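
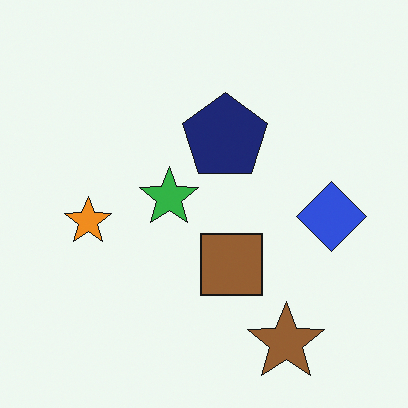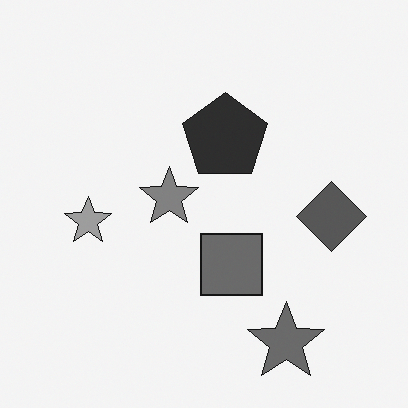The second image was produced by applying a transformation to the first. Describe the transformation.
The transformation is: converted to grayscale.

All color is removed — every shape is now a shade of grey.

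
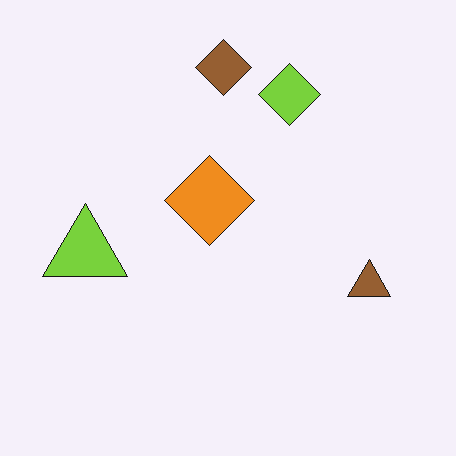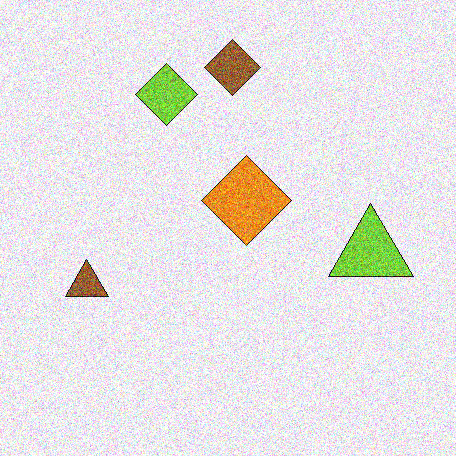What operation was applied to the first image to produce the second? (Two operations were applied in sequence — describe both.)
The transformation is: flipped horizontally (left ↔ right), then degraded with heavy additive noise.

The lime triangle is in the left of the first image and the right of the second — shapes on opposite sides of the vertical midline have swapped in a mirror flip. Random speckle covers the whole image, including the flat background.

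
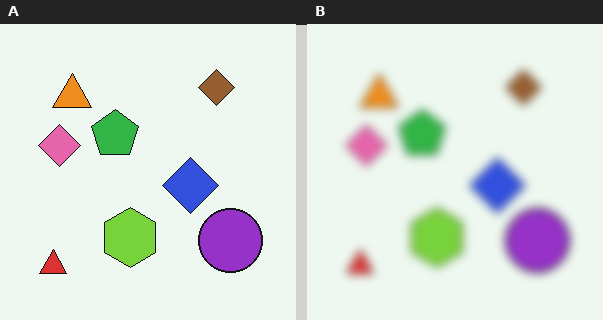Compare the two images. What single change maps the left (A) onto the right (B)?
Moderately blurred.

Shape edges and outlines are uniformly softened across the whole image.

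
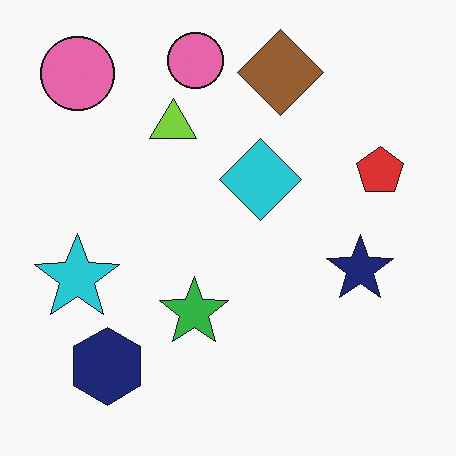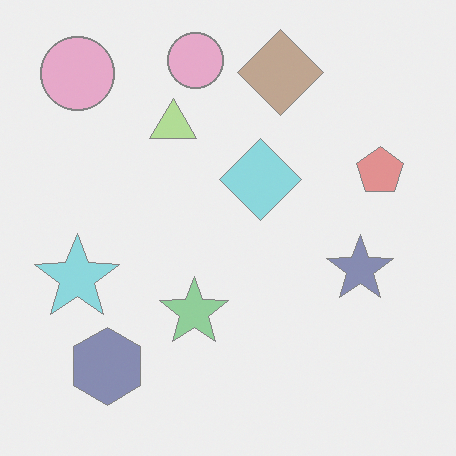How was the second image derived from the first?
This is the original image washed out (contrast reduced).

Tones are pushed toward mid-grey across the whole image — a global contrast change.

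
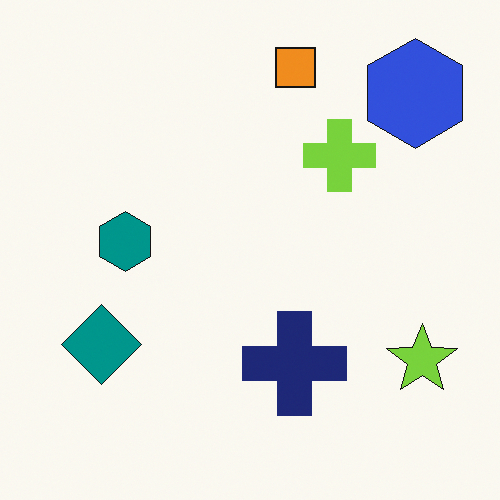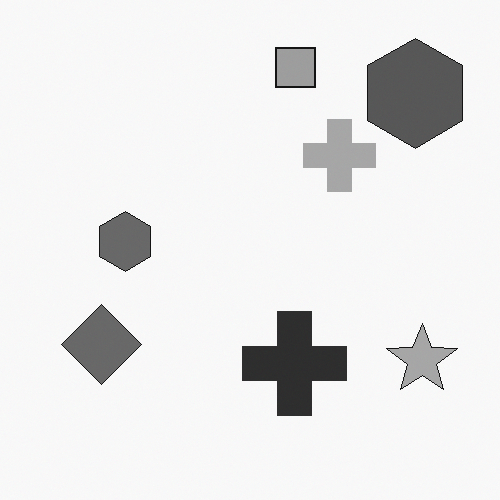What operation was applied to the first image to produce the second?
The transformation is: converted to grayscale.

All color is removed — every shape is now a shade of grey.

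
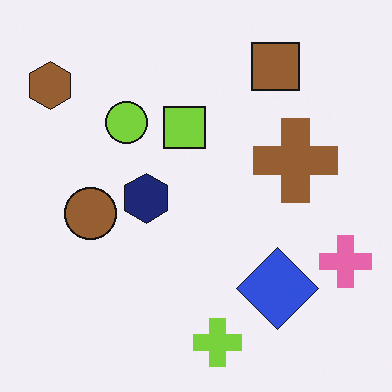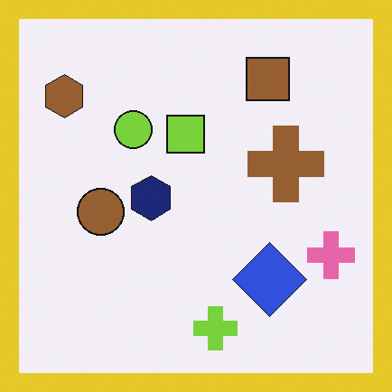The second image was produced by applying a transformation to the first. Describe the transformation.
It was framed with a yellow border.

A solid yellow frame runs around the edge of the second image, with the content slightly shrunk inside it.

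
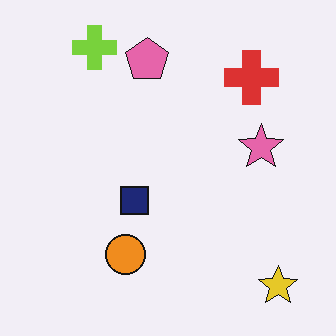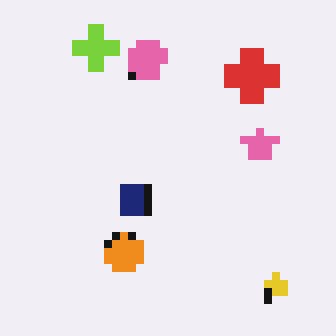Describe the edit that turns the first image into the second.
The transformation is: pixelated into visible square blocks.

Shapes are reduced to large square blocks; fine edges and outlines are lost — a downscale-then-upscale (mosaic) effect.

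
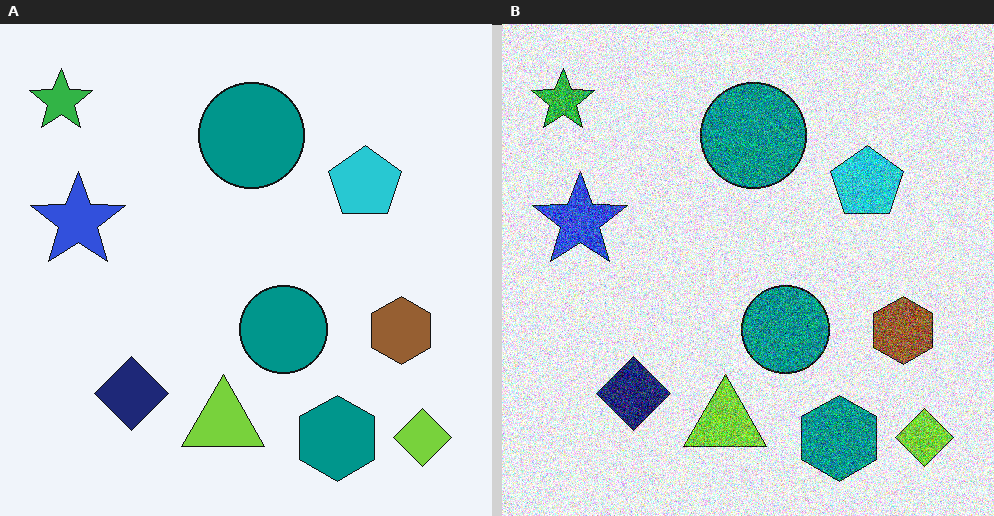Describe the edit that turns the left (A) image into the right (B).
It was degraded with a thick layer of grain.

Random speckle covers the whole image, including the flat background.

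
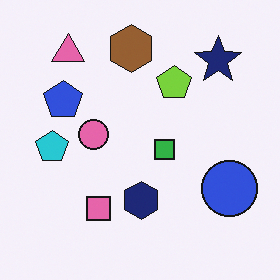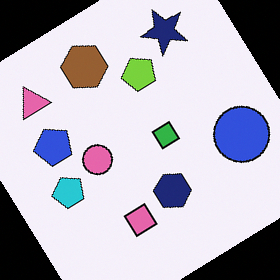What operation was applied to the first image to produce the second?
The image was rotated counter-clockwise by a large amount — several tens of degrees.

Every shape is tilted by the same angle and the image corners show triangular fill wedges — a whole-image rotation by a non-right angle.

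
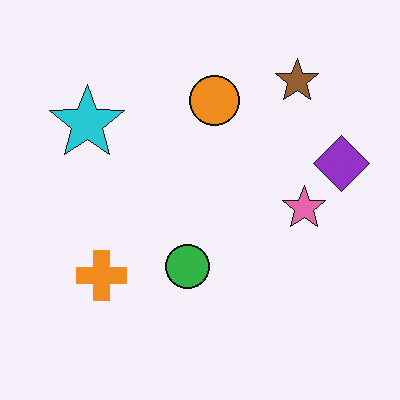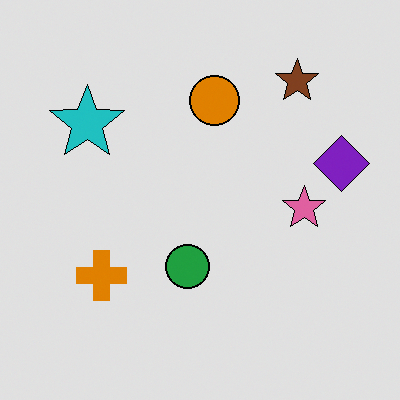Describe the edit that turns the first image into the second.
It was posterized to a reduced palette.

Each flat color has snapped to a coarser quantized level — most visibly, the near-white background has dropped to a flat grey.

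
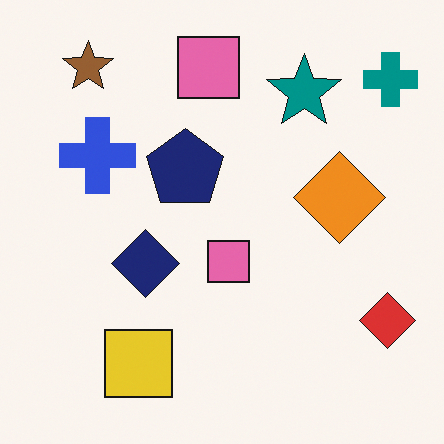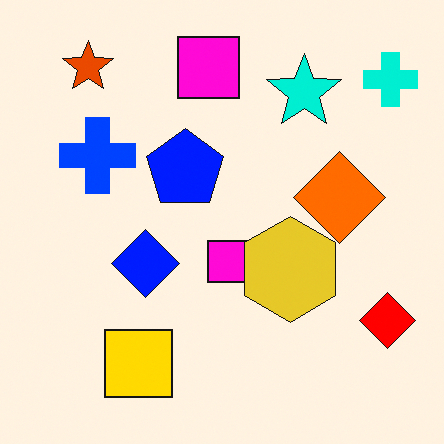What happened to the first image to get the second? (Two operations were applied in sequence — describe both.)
Heavily oversaturated, then overlaid with an additional yellow hexagon.

All colors are more vivid — a global saturation change. A yellow hexagon appears in the second image that is absent from the first.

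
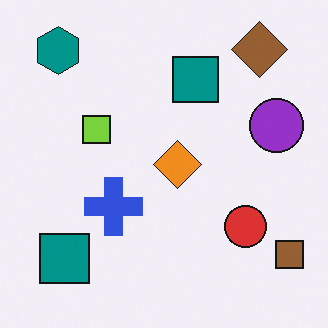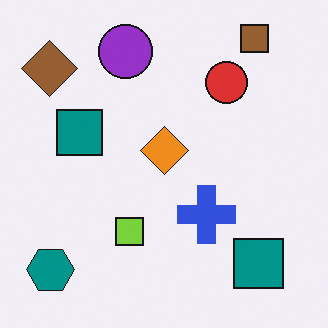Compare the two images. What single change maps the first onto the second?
The image was rotated 90° counter-clockwise.

The teal hexagon sits in the top-left of the first image and the bottom-left of the second — consistent with a whole-image 90° counter-clockwise rotation.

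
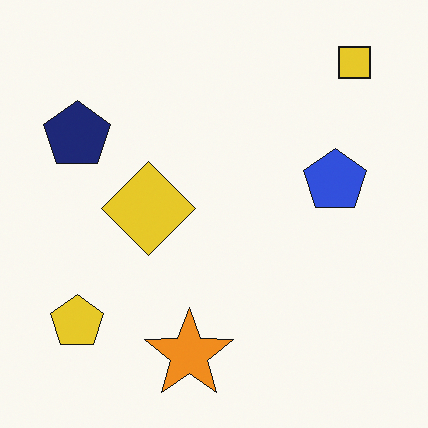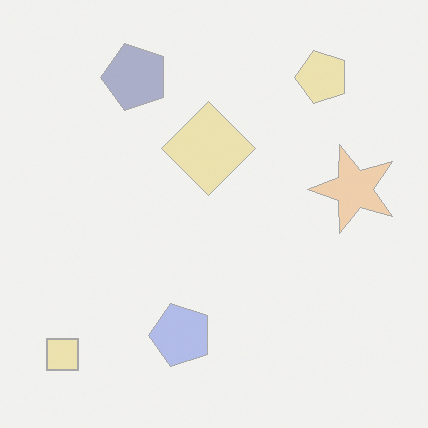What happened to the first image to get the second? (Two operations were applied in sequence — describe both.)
It was washed out (contrast reduced), then transposed (reflected across the top-left ↔ bottom-right diagonal).

Tones are pushed toward mid-grey across the whole image — a global contrast change. Shapes have swapped their row and column positions — what was in the top-right is now in the bottom-left — a diagonal reflection.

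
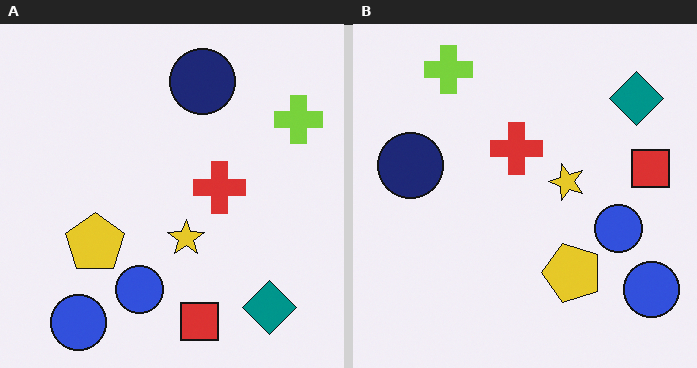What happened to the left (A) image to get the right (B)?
The right (B) image is the left (A) rotated 90° counter-clockwise.

The lime cross sits in the top-right of the left (A) image and the top-left of the right (B) — consistent with a whole-image 90° counter-clockwise rotation.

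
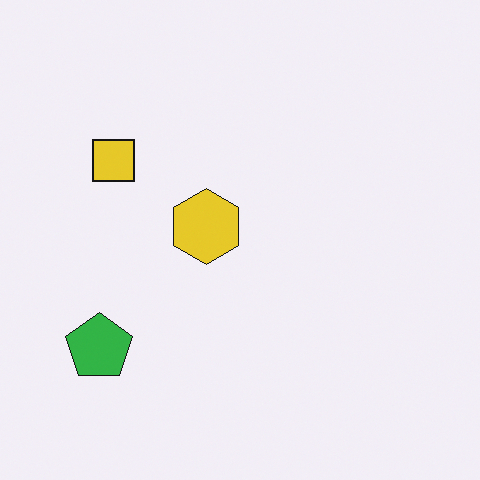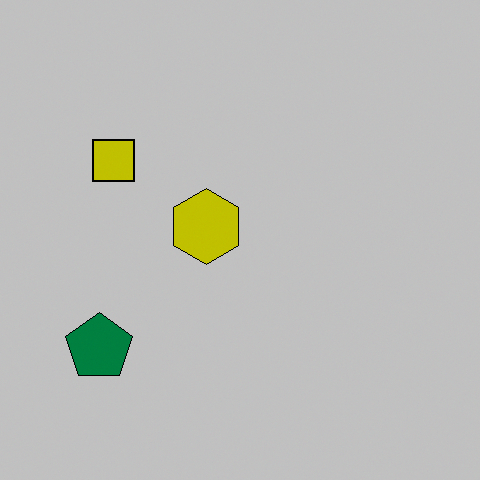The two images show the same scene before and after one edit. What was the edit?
This is the original image aggressively posterized.

Each flat color has snapped to a coarser quantized level — most visibly, the near-white background has dropped to a flat grey.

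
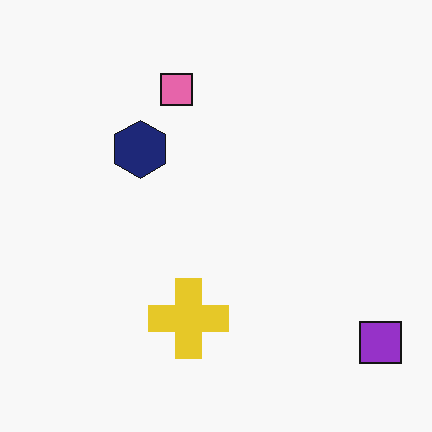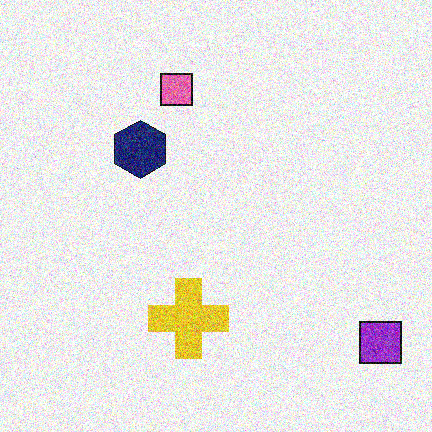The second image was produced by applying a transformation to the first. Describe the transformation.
The transformation is: degraded with heavy additive noise.

Random speckle covers the whole image, including the flat background.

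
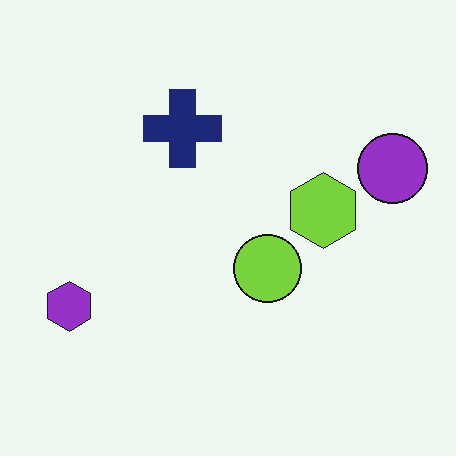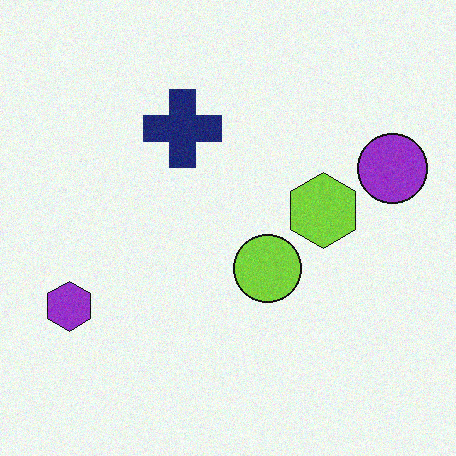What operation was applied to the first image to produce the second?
The image was degraded with a light layer of grain.

Random speckle covers the whole image, including the flat background.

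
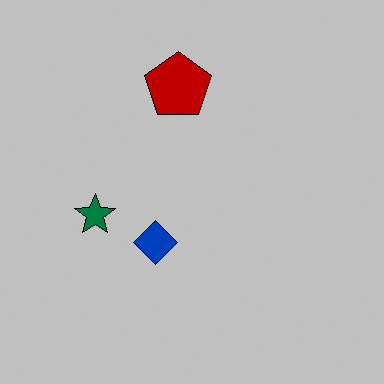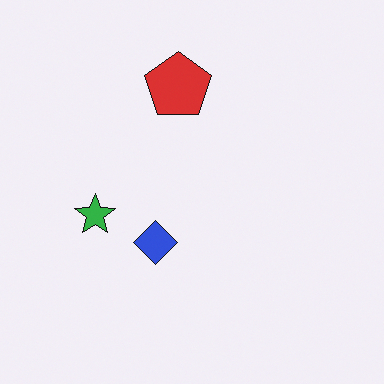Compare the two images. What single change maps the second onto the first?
Aggressively posterized.

Each flat color has snapped to a coarser quantized level — most visibly, the near-white background has dropped to a flat grey.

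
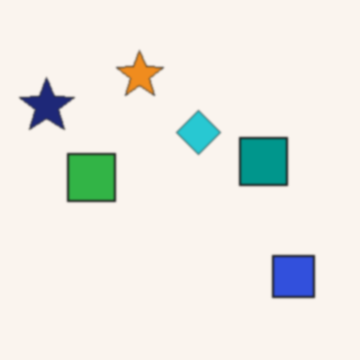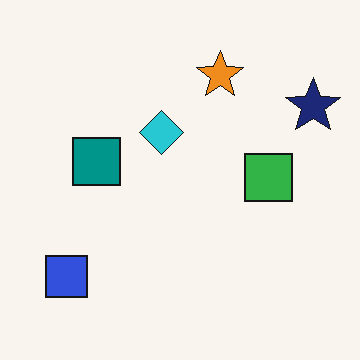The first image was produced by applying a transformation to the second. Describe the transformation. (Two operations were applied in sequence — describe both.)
Flipped horizontally (left ↔ right), then lightly blurred.

The navy star is in the top-right of the second image and the top-left of the first — shapes on opposite sides of the vertical midline have swapped in a mirror flip. Shape edges and outlines are uniformly softened across the whole image.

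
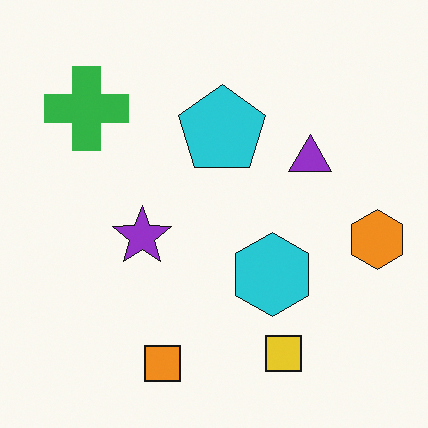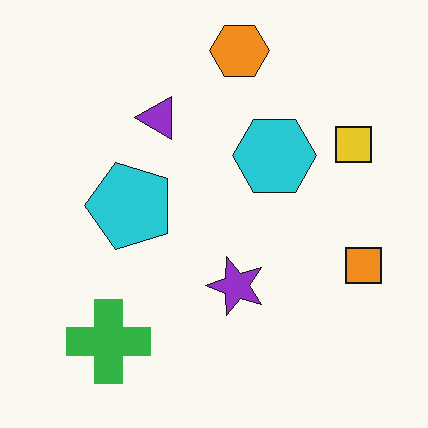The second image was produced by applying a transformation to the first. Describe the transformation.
It was rotated 90° counter-clockwise.

The green cross sits in the top-left of the first image and the bottom-left of the second — consistent with a whole-image 90° counter-clockwise rotation.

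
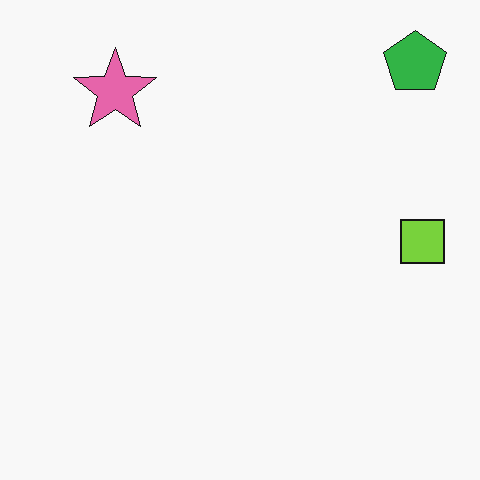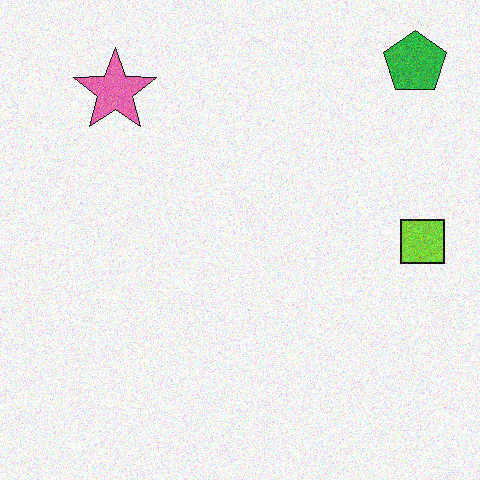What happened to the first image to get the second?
The second image is the first degraded with moderate additive noise.

Random speckle covers the whole image, including the flat background.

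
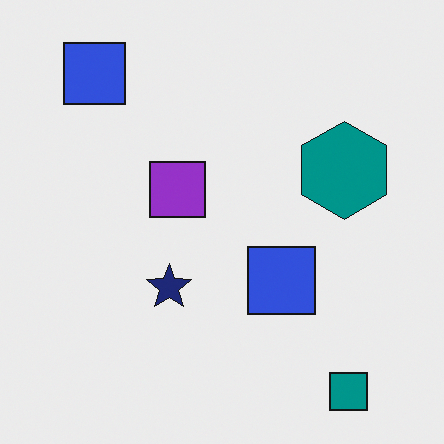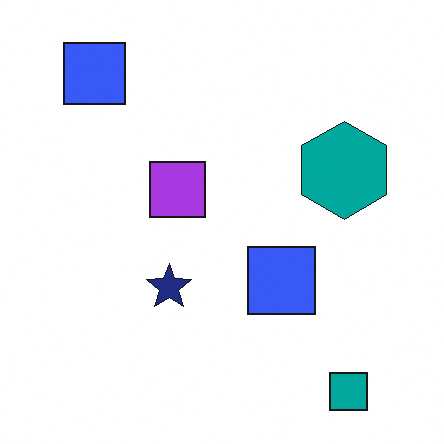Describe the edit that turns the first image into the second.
The image was brightened a little.

Every pixel — background and shapes alike — is uniformly brightened.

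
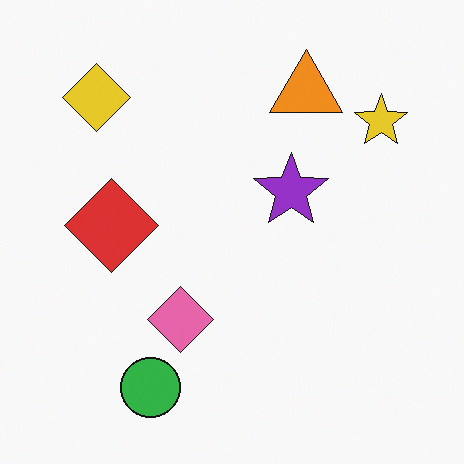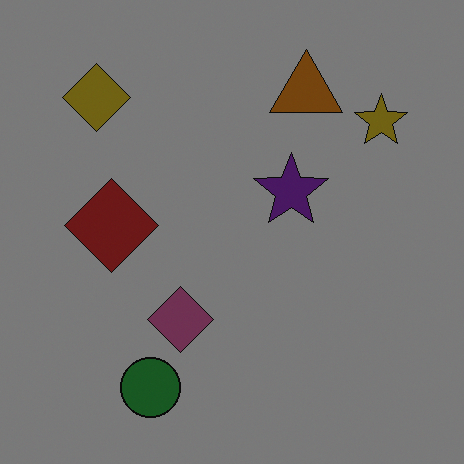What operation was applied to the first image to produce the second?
The transformation is: substantially darkened.

Every pixel — background and shapes alike — is uniformly darkened.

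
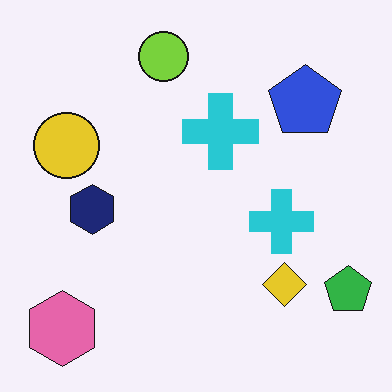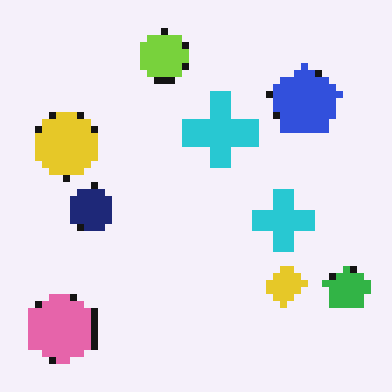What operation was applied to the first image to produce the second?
The image was pixelated into visible square blocks.

Shapes are reduced to large square blocks; fine edges and outlines are lost — a downscale-then-upscale (mosaic) effect.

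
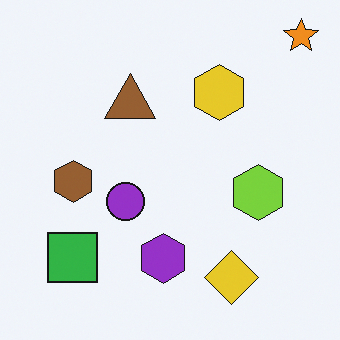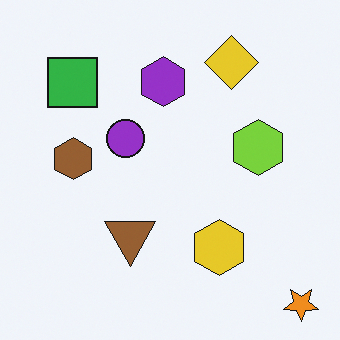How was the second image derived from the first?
The transformation is: flipped vertically (top ↔ bottom).

The orange star is in the top-right of the first image and the bottom-right of the second — shapes on opposite sides of the horizontal midline have swapped in a mirror flip.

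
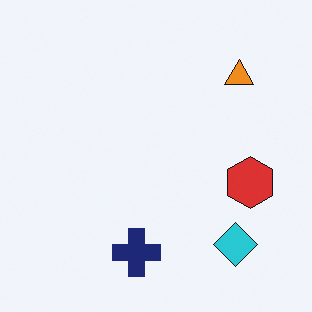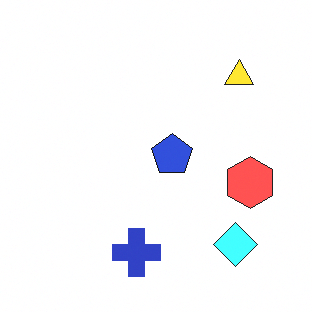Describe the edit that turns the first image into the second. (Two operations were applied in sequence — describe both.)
This is the original image substantially brightened, then overlaid with an additional blue pentagon.

Every pixel — background and shapes alike — is uniformly brightened. A blue pentagon appears in the second image that is absent from the first.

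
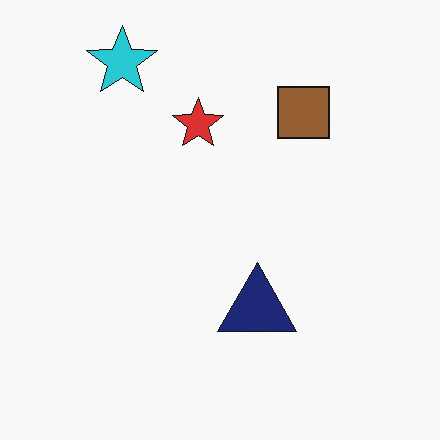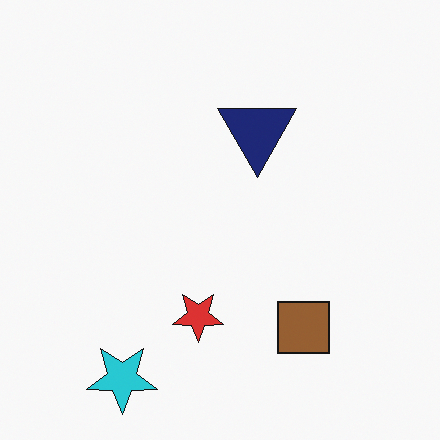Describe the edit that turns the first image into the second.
The image was flipped vertically (top ↔ bottom).

The cyan star is in the top-left of the first image and the bottom-left of the second — shapes on opposite sides of the horizontal midline have swapped in a mirror flip.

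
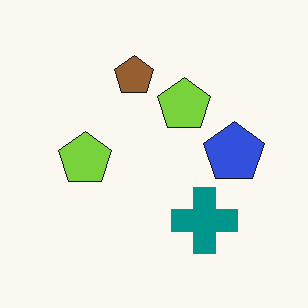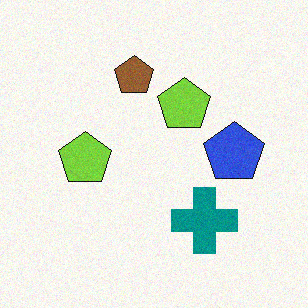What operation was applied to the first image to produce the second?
It was degraded with a light layer of grain.

Random speckle covers the whole image, including the flat background.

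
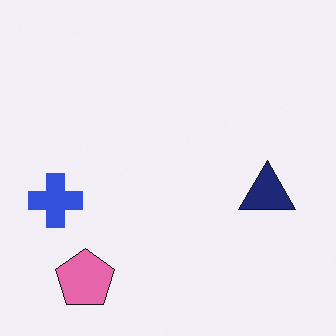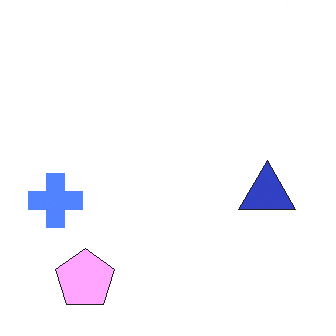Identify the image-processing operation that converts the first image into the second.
The transformation is: substantially brightened.

Every pixel — background and shapes alike — is uniformly brightened.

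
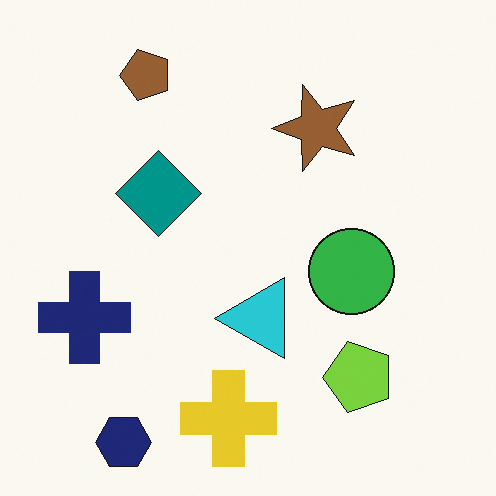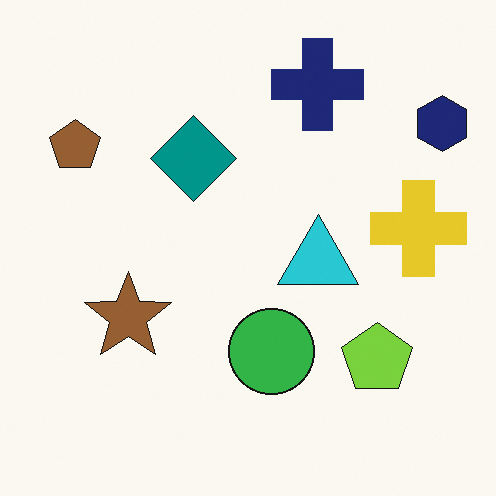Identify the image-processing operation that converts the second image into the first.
This is the original image transposed (reflected across the top-left ↔ bottom-right diagonal).

Shapes have swapped their row and column positions — what was in the top-right is now in the bottom-left — a diagonal reflection.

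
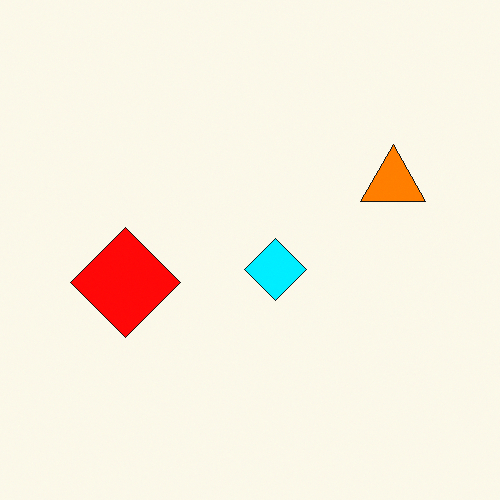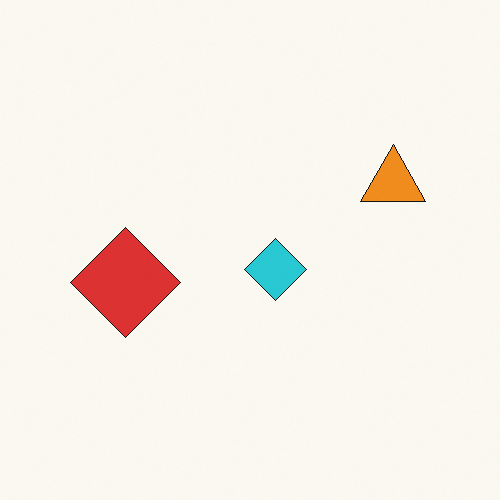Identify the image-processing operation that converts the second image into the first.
The transformation is: heavily oversaturated.

All colors are more vivid — a global saturation change.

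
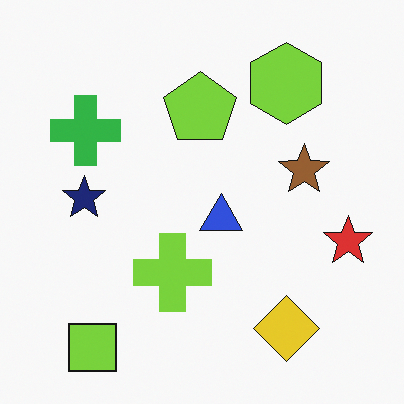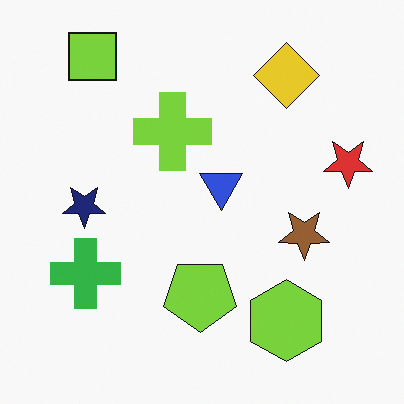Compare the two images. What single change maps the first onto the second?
This is the original image flipped vertically (top ↔ bottom).

The lime square is in the bottom-left of the first image and the top-left of the second — shapes on opposite sides of the horizontal midline have swapped in a mirror flip.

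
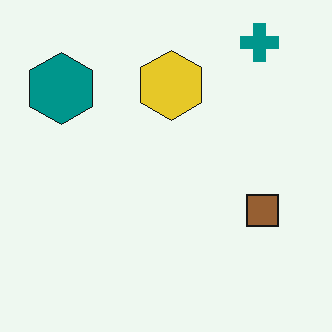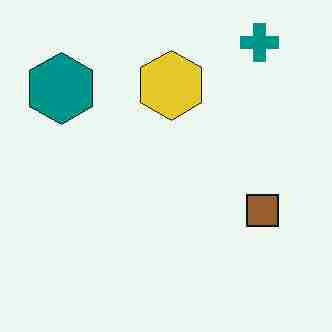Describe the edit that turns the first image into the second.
It was heavily JPEG-compressed with obvious blocking artifacts.

Blocky 8×8 compression artifacts appear around shape edges and the flat background shows ringing — characteristic JPEG degradation.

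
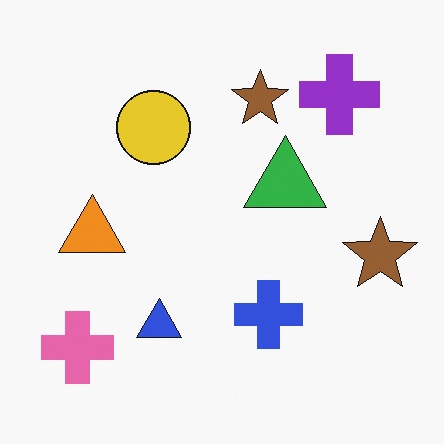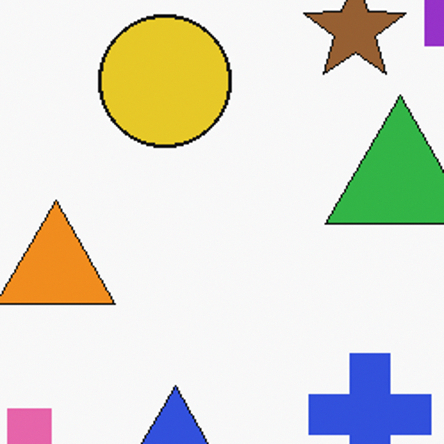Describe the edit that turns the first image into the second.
This is the original image cropped to a noticeably smaller region and rescaled.

The visible shapes are larger and the field of view is narrower; shapes near the original edges may be partly or wholly outside the frame — a crop-and-rescale.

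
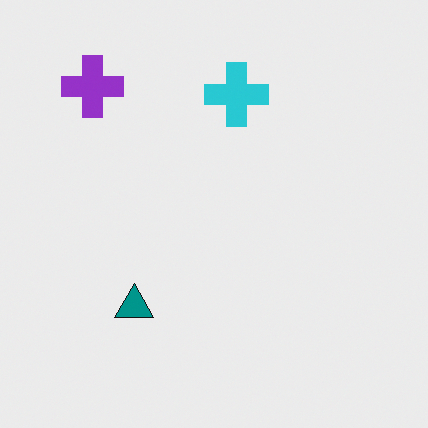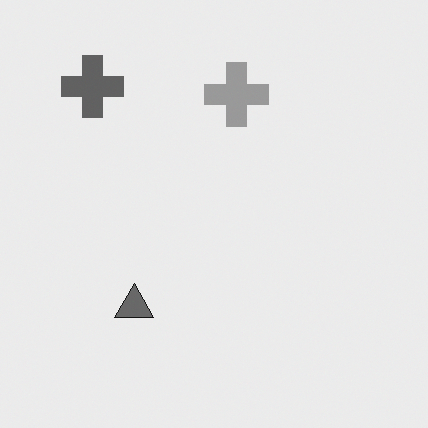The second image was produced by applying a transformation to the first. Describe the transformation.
The image was converted to grayscale.

All color is removed — every shape is now a shade of grey.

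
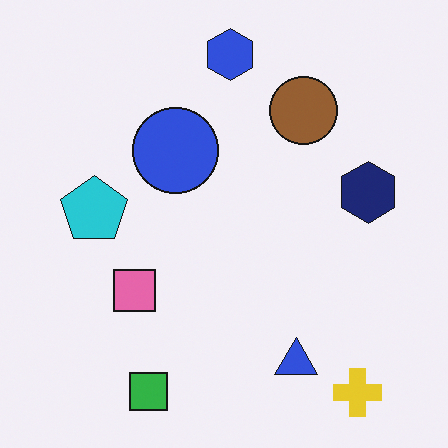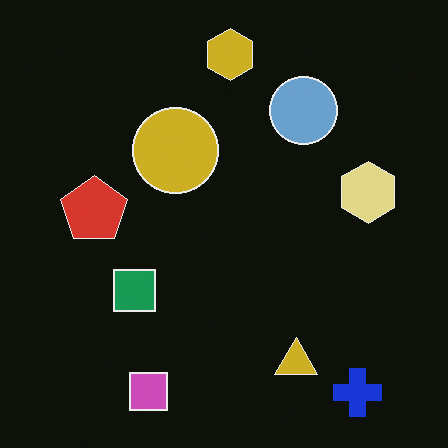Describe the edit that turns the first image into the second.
The transformation is: color-inverted (negative).

The light background has become dark and every shape's color is its complement — a photographic negative.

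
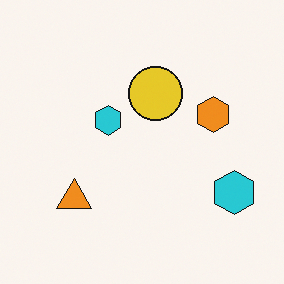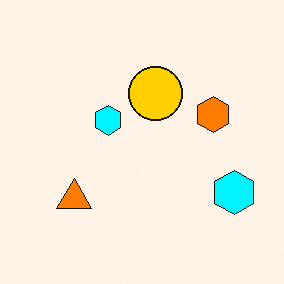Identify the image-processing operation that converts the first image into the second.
Made much more vivid (saturation change).

All colors are more vivid — a global saturation change.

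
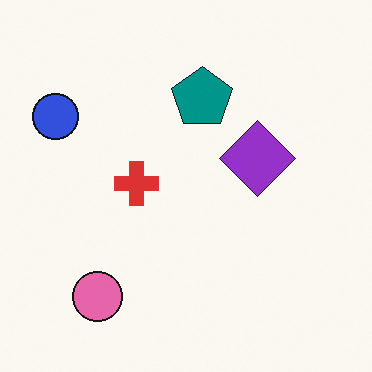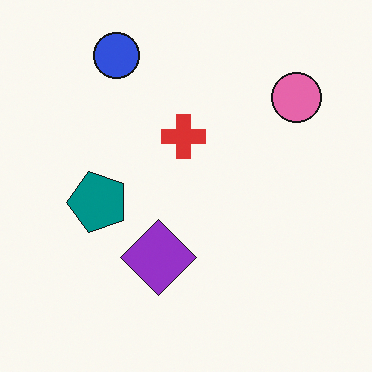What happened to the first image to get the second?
It was transposed (reflected across the top-left ↔ bottom-right diagonal).

Shapes have swapped their row and column positions — what was in the top-right is now in the bottom-left — a diagonal reflection.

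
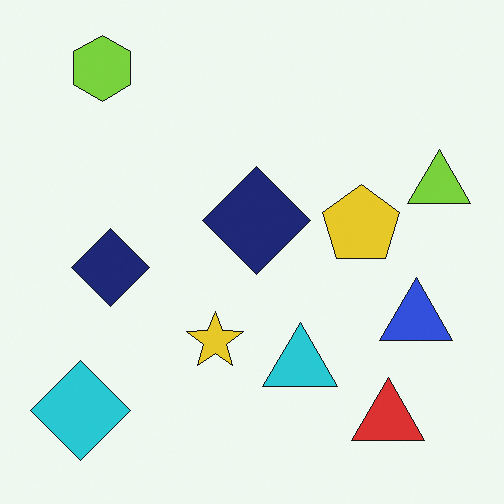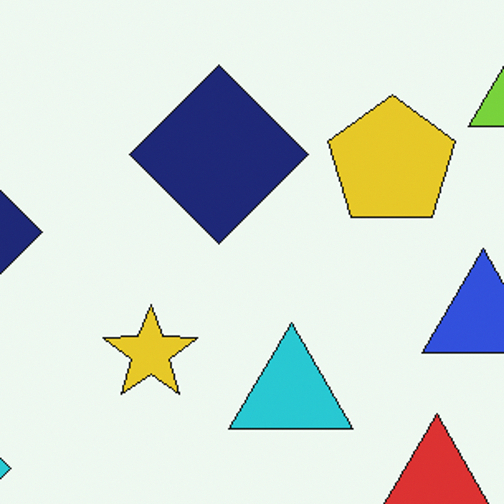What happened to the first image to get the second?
The transformation is: cropped tightly and scaled back up.

The visible shapes are larger and the field of view is narrower; shapes near the original edges may be partly or wholly outside the frame — a crop-and-rescale.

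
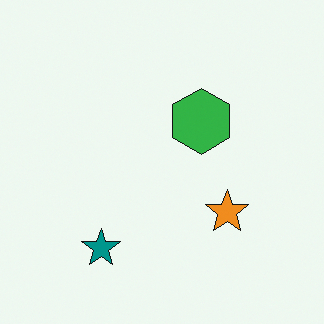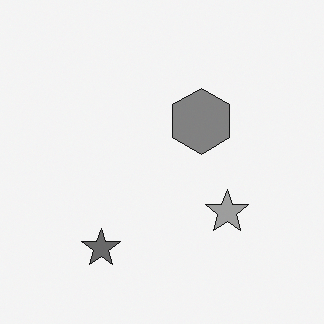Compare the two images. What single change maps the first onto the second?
This is the original image converted to grayscale.

All color is removed — every shape is now a shade of grey.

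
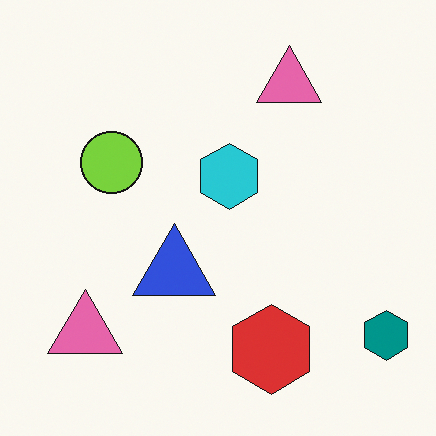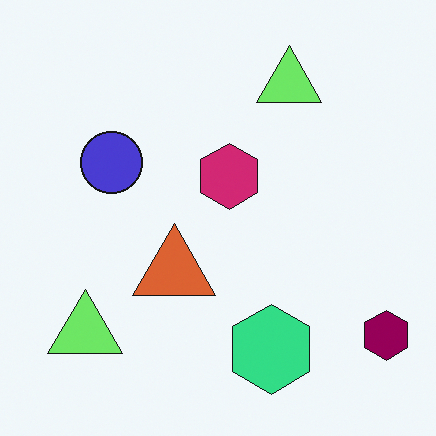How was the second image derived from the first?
The second image is the first hue-shifted by a moderate amount.

Every shape's color has rotated by the same amount around the hue wheel — a uniform hue shift.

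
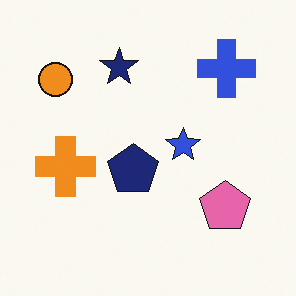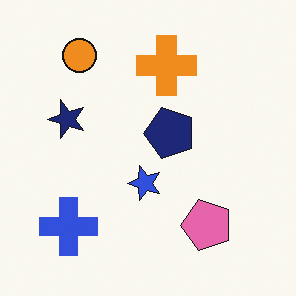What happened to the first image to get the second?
This is the original image transposed (reflected across the top-left ↔ bottom-right diagonal).

Shapes have swapped their row and column positions — what was in the top-right is now in the bottom-left — a diagonal reflection.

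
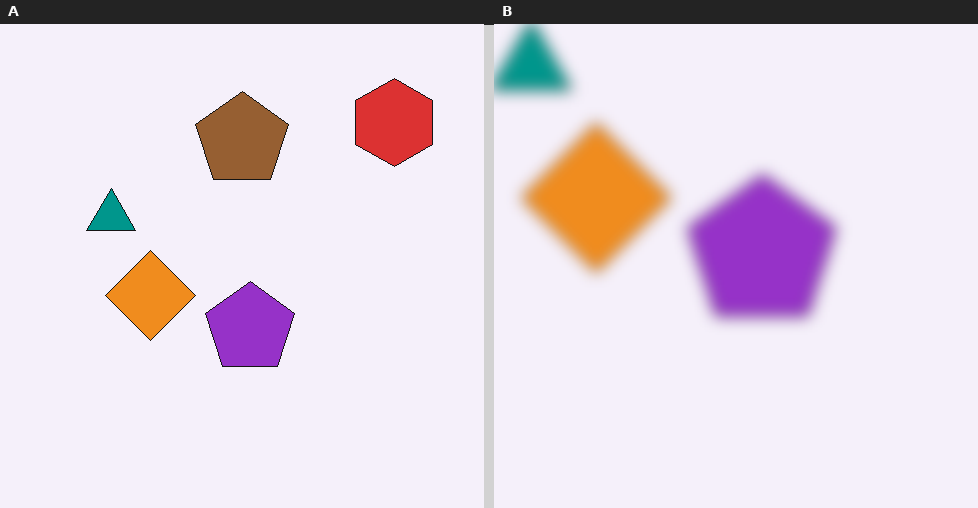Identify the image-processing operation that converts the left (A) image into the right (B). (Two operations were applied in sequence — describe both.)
The right (B) image is the left (A) moderately blurred, then cropped to a noticeably smaller region and rescaled.

Shape edges and outlines are uniformly softened across the whole image. The visible shapes are larger and the field of view is narrower; shapes near the original edges may be partly or wholly outside the frame — a crop-and-rescale.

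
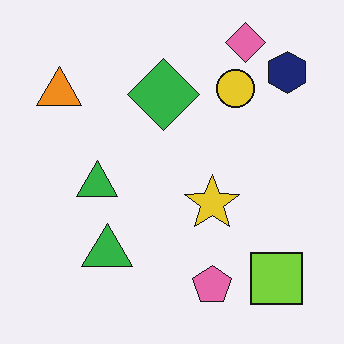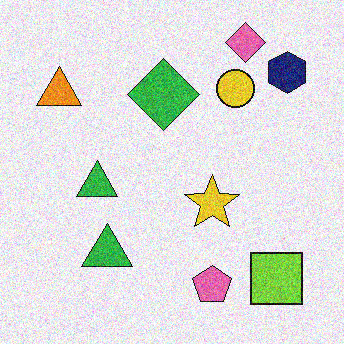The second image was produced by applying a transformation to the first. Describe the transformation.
The image was degraded with moderate additive noise.

Random speckle covers the whole image, including the flat background.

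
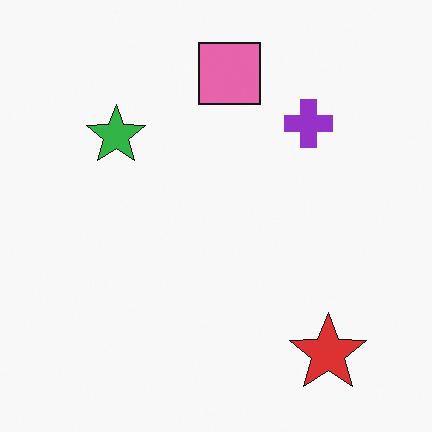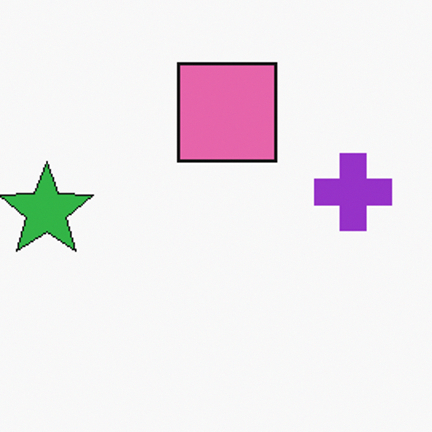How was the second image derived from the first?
Cropped to a modestly smaller region and rescaled.

The visible shapes are larger and the field of view is narrower; shapes near the original edges may be partly or wholly outside the frame — a crop-and-rescale.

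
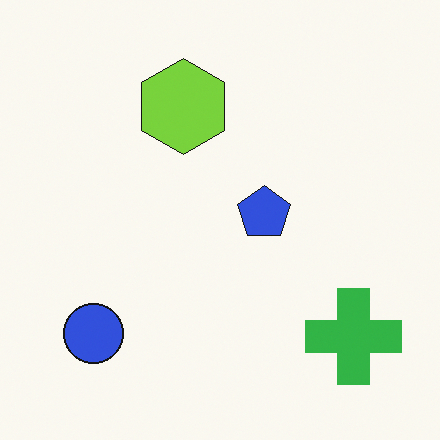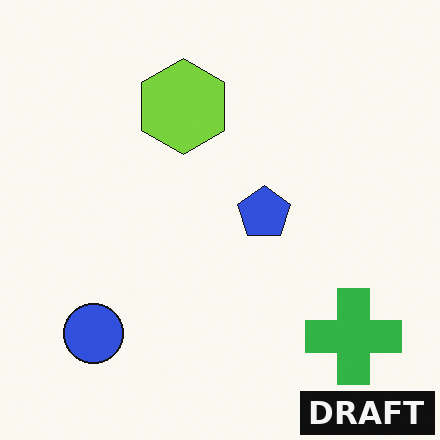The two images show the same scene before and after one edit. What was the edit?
The transformation is: watermarked with the text "DRAFT" in the lower-right corner.

A dark label reading "DRAFT" appears in the lower-right corner.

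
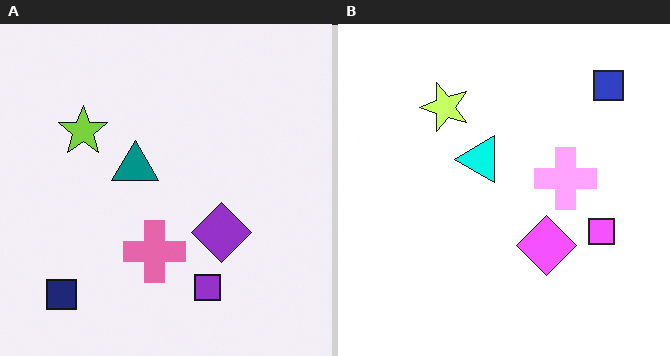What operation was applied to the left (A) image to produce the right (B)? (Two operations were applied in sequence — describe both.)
The transformation is: brightened a lot, then transposed (reflected across the top-left ↔ bottom-right diagonal).

Every pixel — background and shapes alike — is uniformly brightened. Shapes have swapped their row and column positions — what was in the top-right is now in the bottom-left — a diagonal reflection.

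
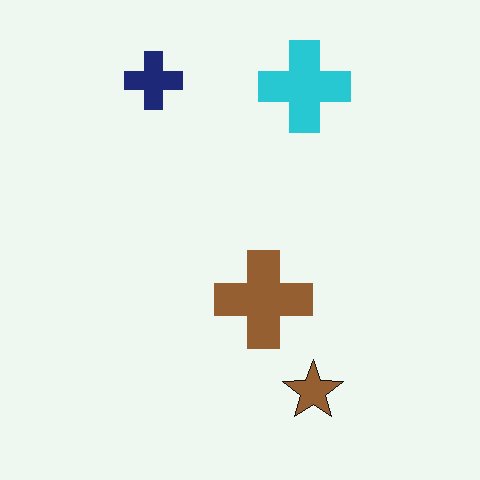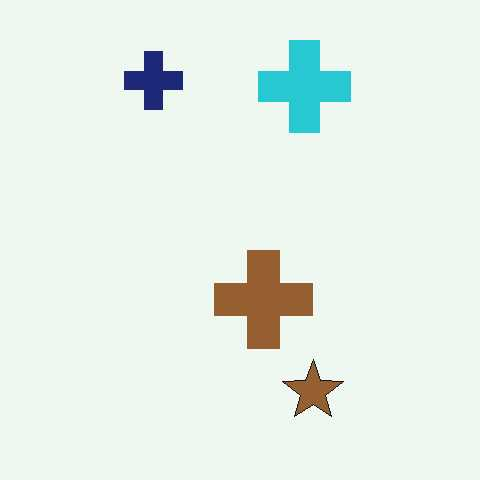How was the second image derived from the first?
This is the original image given moderate JPEG compression.

Blocky 8×8 compression artifacts appear around shape edges and the flat background shows ringing — characteristic JPEG degradation.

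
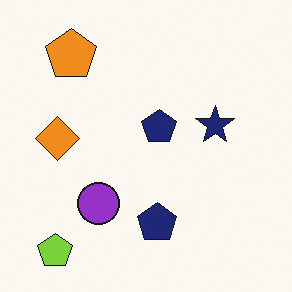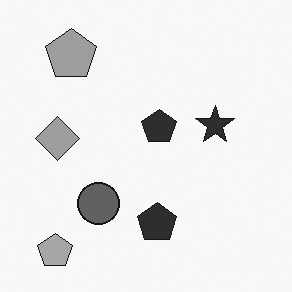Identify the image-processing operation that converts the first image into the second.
The transformation is: converted to grayscale.

All color is removed — every shape is now a shade of grey.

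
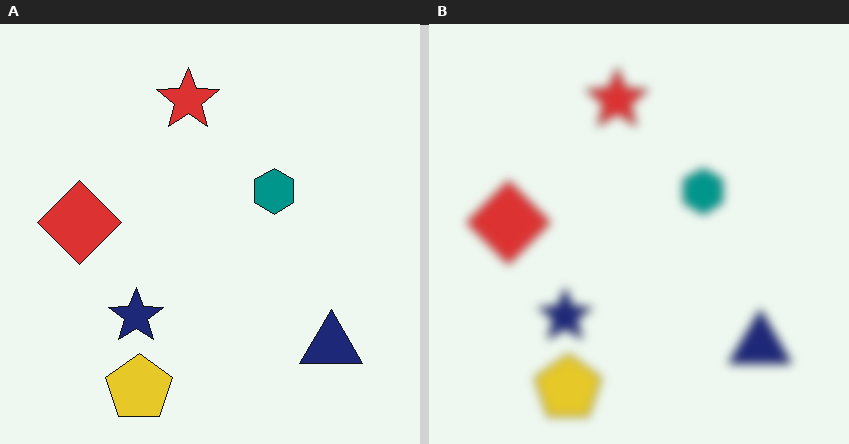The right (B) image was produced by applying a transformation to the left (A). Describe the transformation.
The right (B) image is the left (A) noticeably gaussian-blurred.

Shape edges and outlines are uniformly softened across the whole image.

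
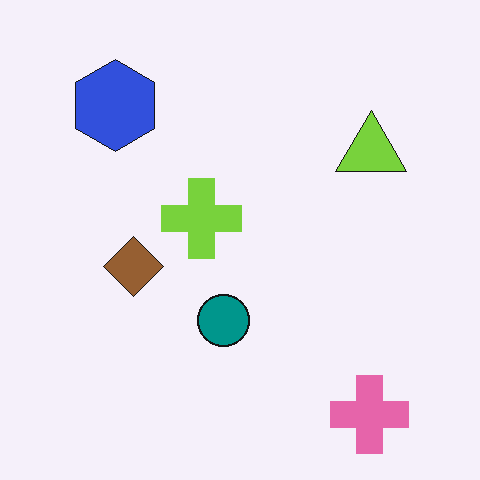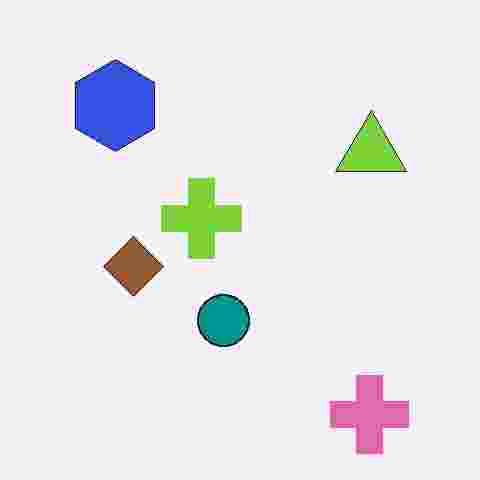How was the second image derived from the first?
The transformation is: heavily JPEG-compressed with obvious blocking artifacts.

Blocky 8×8 compression artifacts appear around shape edges and the flat background shows ringing — characteristic JPEG degradation.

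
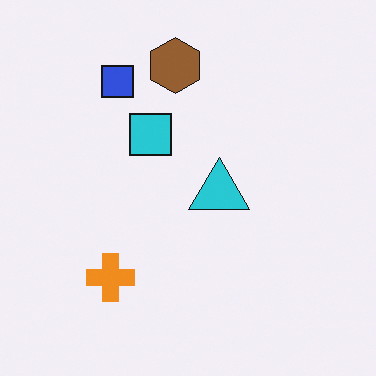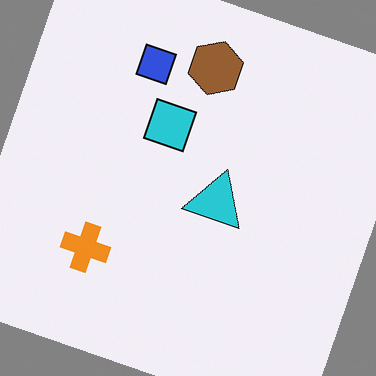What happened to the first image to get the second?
The second image is the first rotated clockwise by a clearly visible amount.

Every shape is tilted by the same angle and the image corners show triangular fill wedges — a whole-image rotation by a non-right angle.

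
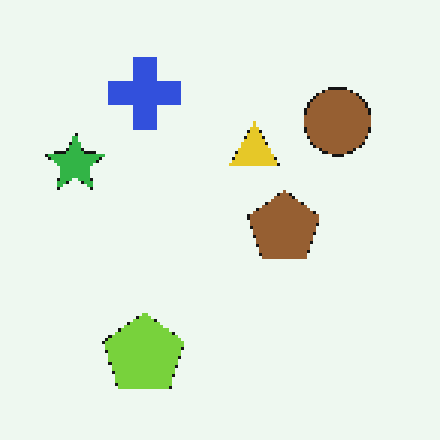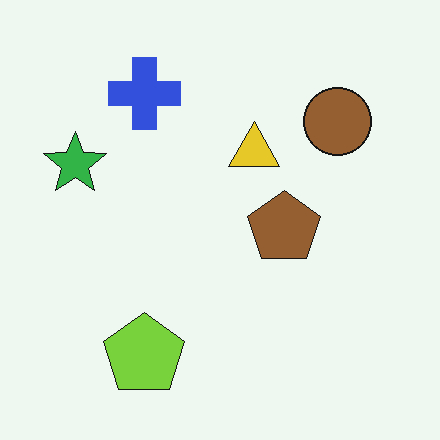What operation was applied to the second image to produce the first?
This is the original image lightly pixelated (a mild mosaic effect).

Shapes are reduced to large square blocks; fine edges and outlines are lost — a downscale-then-upscale (mosaic) effect.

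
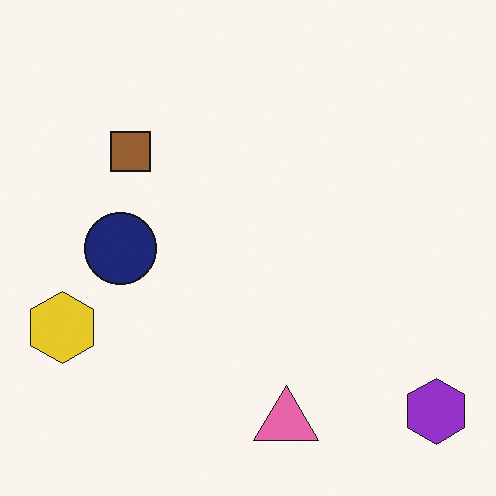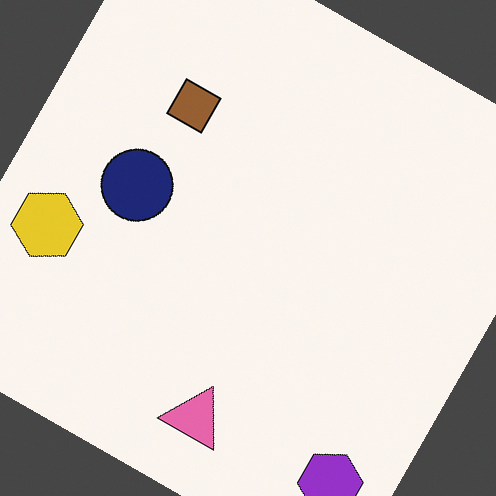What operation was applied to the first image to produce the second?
The image was rotated clockwise by a clearly visible amount.

Every shape is tilted by the same angle and the image corners show triangular fill wedges — a whole-image rotation by a non-right angle.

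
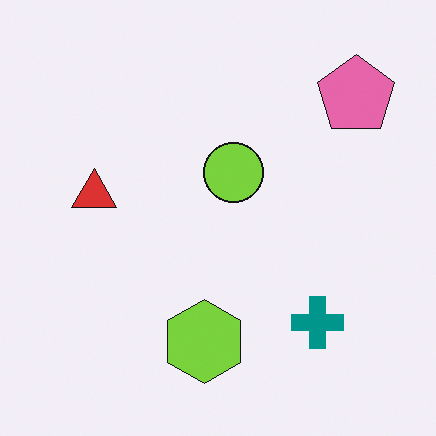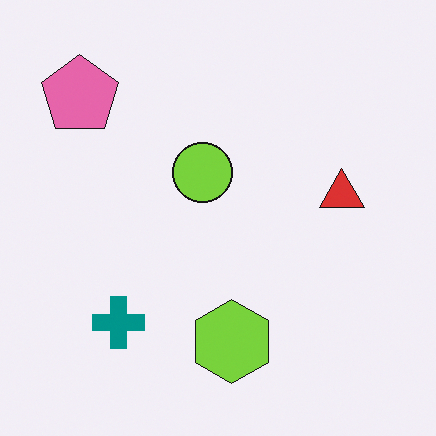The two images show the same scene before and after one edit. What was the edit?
The image was flipped horizontally (left ↔ right).

The pink pentagon is in the top-right of the first image and the top-left of the second — shapes on opposite sides of the vertical midline have swapped in a mirror flip.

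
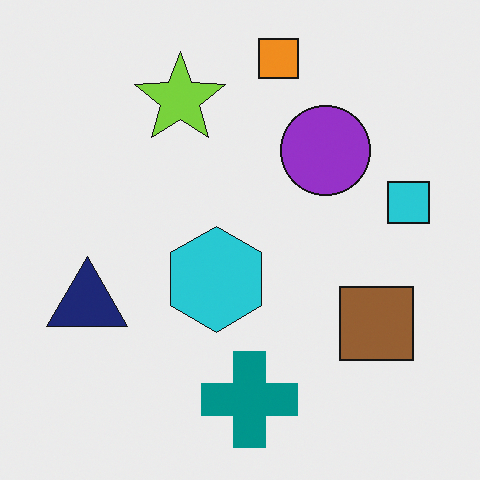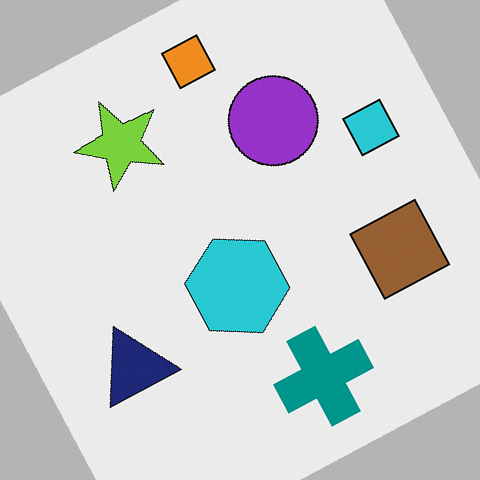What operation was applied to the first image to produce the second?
The image was rotated counter-clockwise by a clearly visible amount.

Every shape is tilted by the same angle and the image corners show triangular fill wedges — a whole-image rotation by a non-right angle.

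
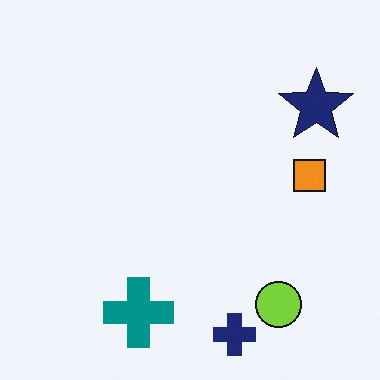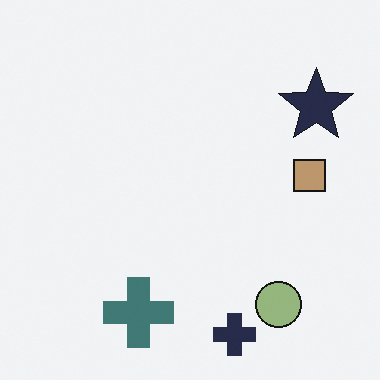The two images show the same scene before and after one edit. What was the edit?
It was made much more muted (saturation change).

All colors are more muted and greyish — a global saturation change.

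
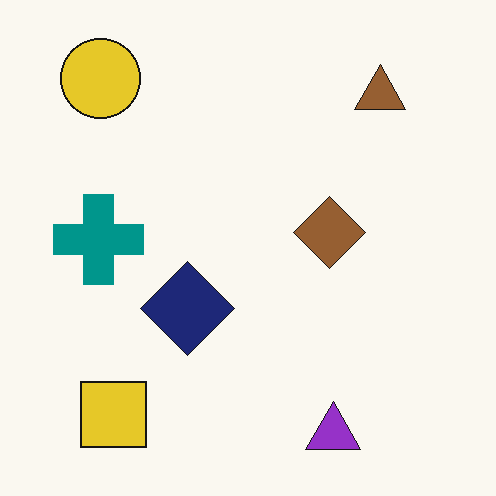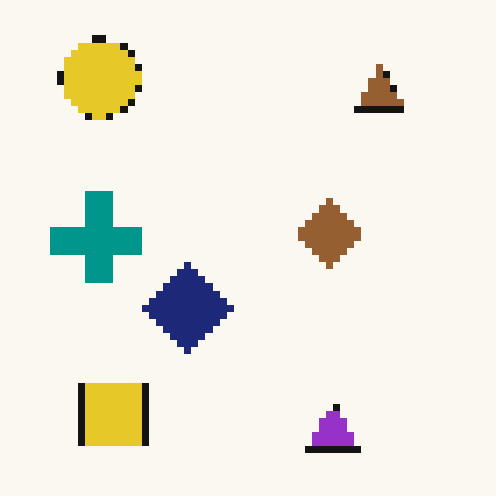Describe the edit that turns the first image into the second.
The second image is the first moderately pixelated.

Shapes are reduced to large square blocks; fine edges and outlines are lost — a downscale-then-upscale (mosaic) effect.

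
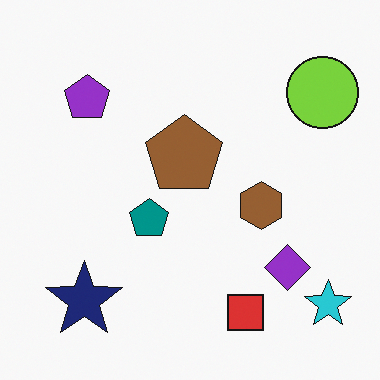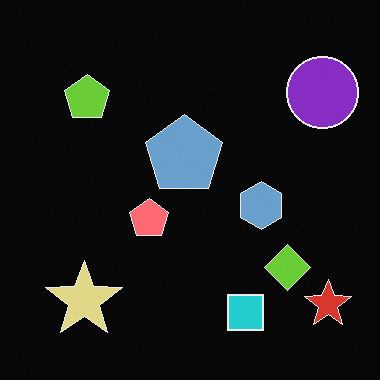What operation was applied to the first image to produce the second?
It was color-inverted (negative).

The light background has become dark and every shape's color is its complement — a photographic negative.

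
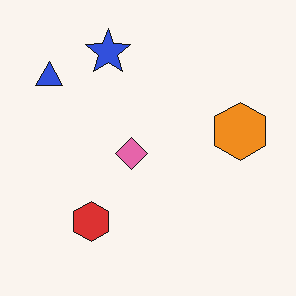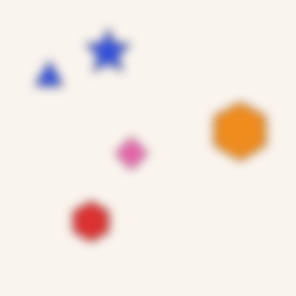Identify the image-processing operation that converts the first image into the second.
The transformation is: heavily blurred.

Shape edges and outlines are uniformly softened across the whole image.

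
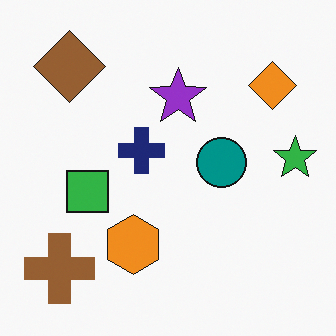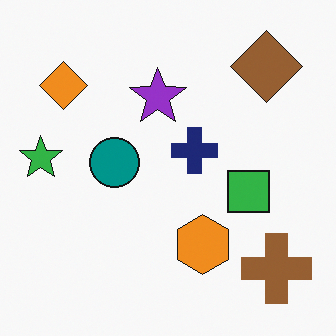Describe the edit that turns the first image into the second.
The transformation is: flipped horizontally (left ↔ right).

The green star is in the right of the first image and the left of the second — shapes on opposite sides of the vertical midline have swapped in a mirror flip.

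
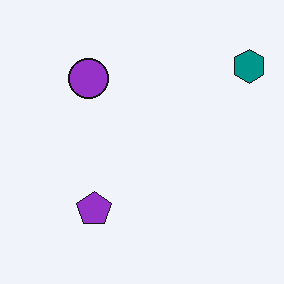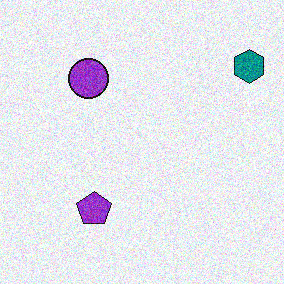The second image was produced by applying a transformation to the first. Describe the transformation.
The image was degraded with moderate additive noise.

Random speckle covers the whole image, including the flat background.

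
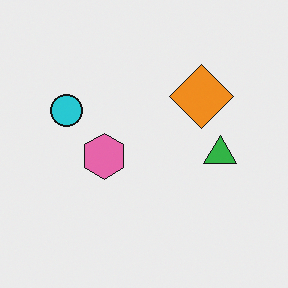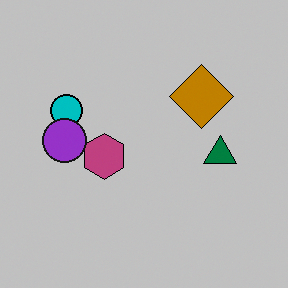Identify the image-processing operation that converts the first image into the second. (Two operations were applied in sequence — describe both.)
This is the original image heavily posterized to just a handful of flat colors, then overlaid with an additional purple circle.

Each flat color has snapped to a coarser quantized level — most visibly, the near-white background has dropped to a flat grey. A purple circle appears in the second image that is absent from the first.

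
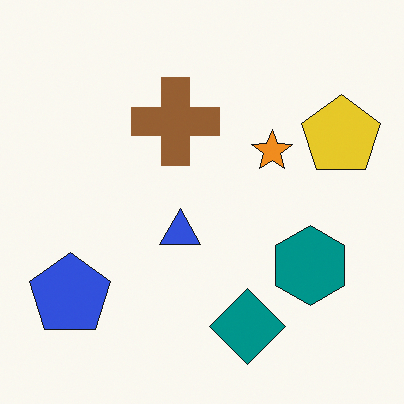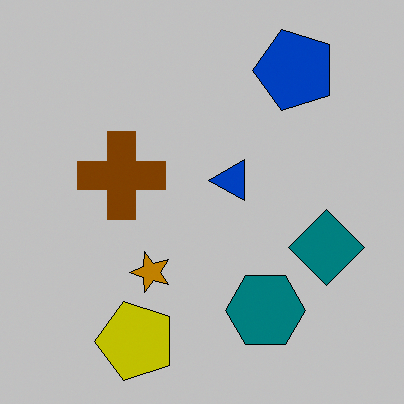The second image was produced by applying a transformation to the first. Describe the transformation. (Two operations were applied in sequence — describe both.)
This is the original image heavily posterized to just a handful of flat colors, then transposed (reflected across the top-left ↔ bottom-right diagonal).

Each flat color has snapped to a coarser quantized level — most visibly, the near-white background has dropped to a flat grey. Shapes have swapped their row and column positions — what was in the top-right is now in the bottom-left — a diagonal reflection.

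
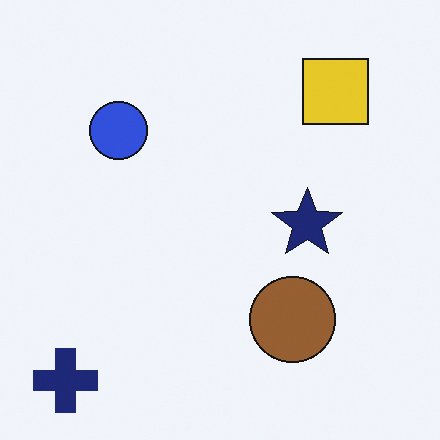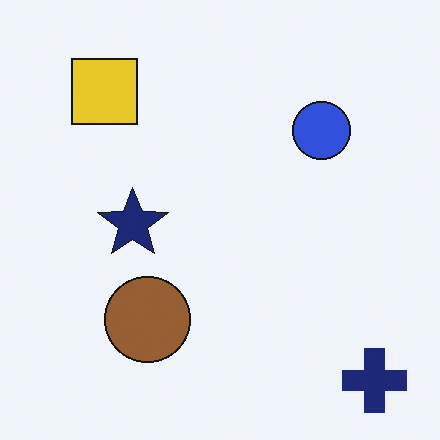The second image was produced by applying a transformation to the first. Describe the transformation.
The image was flipped horizontally (left ↔ right).

The navy cross is in the bottom-left of the first image and the bottom-right of the second — shapes on opposite sides of the vertical midline have swapped in a mirror flip.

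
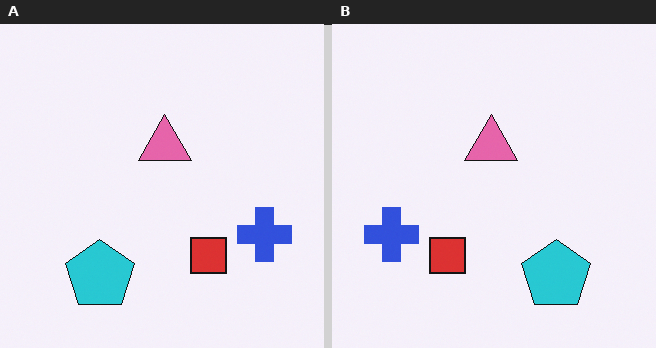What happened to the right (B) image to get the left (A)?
The left (A) image is the right (B) flipped horizontally (left ↔ right).

The blue cross is in the left of the right (B) image and the right of the left (A) — shapes on opposite sides of the vertical midline have swapped in a mirror flip.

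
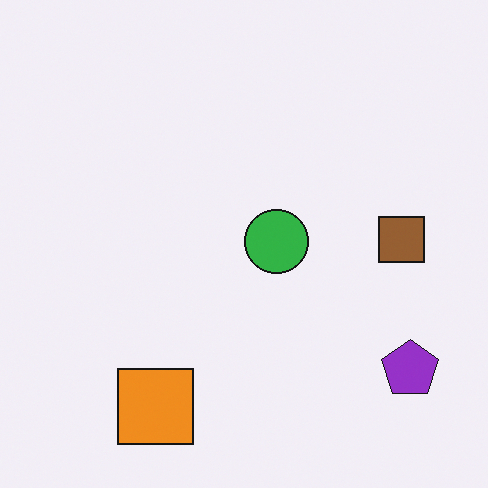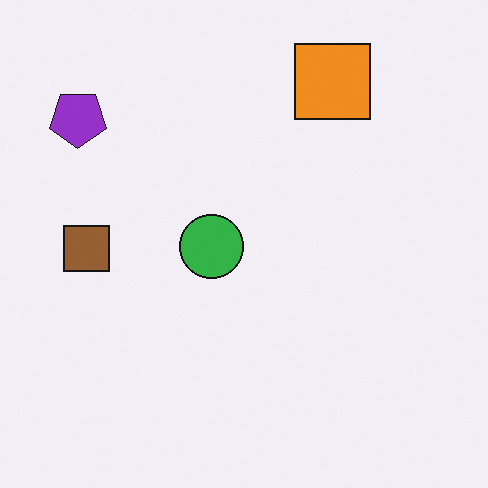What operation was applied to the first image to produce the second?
The transformation is: rotated 180°.

The purple pentagon sits in the bottom-right of the first image and the top-left of the second — consistent with a whole-image 180° rotation.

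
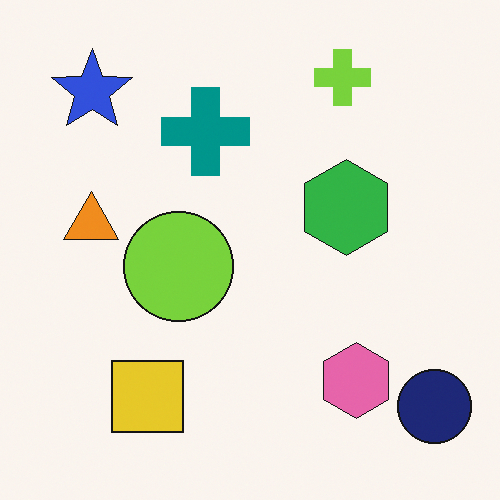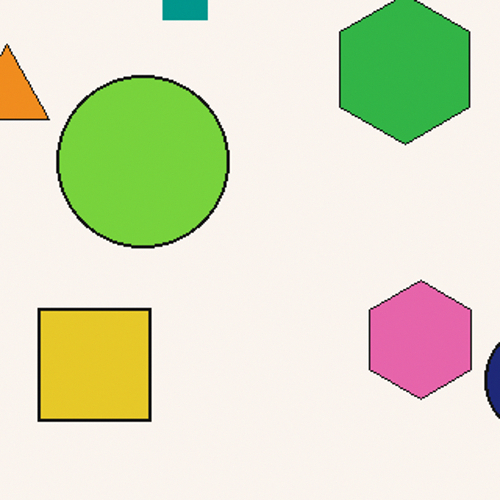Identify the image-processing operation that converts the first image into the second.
This is the original image cropped to a modestly smaller region and rescaled.

The visible shapes are larger and the field of view is narrower; shapes near the original edges may be partly or wholly outside the frame — a crop-and-rescale.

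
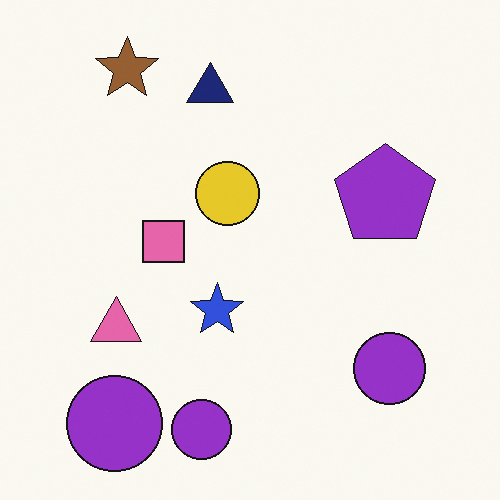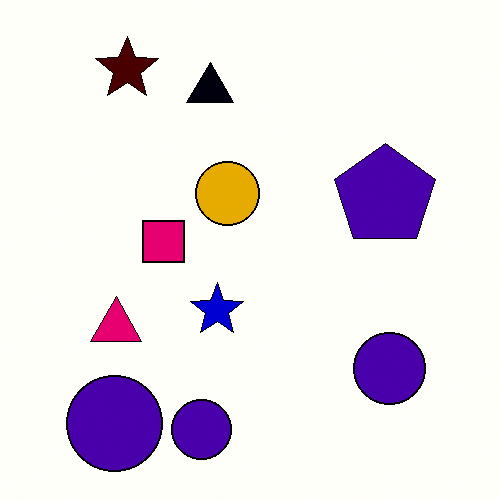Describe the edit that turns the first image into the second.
The image was given much higher contrast.

Tones are pushed away from mid-grey across the whole image — a global contrast change.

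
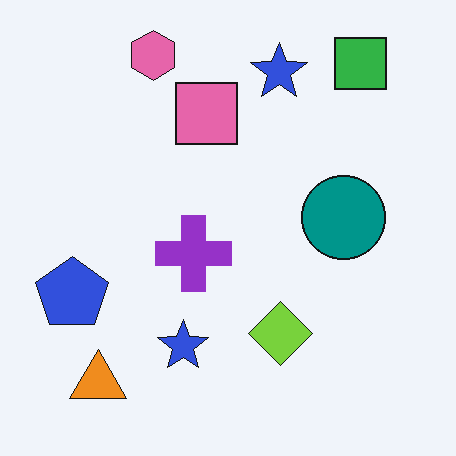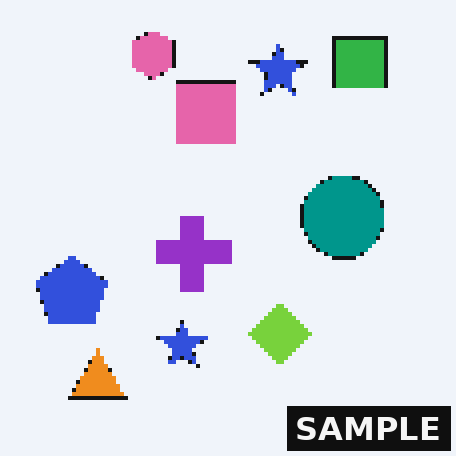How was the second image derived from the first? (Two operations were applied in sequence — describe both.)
This is the original image lightly pixelated (a mild mosaic effect), then watermarked with the text "SAMPLE" in the lower-right corner.

Shapes are reduced to large square blocks; fine edges and outlines are lost — a downscale-then-upscale (mosaic) effect. A dark label reading "SAMPLE" appears in the lower-right corner.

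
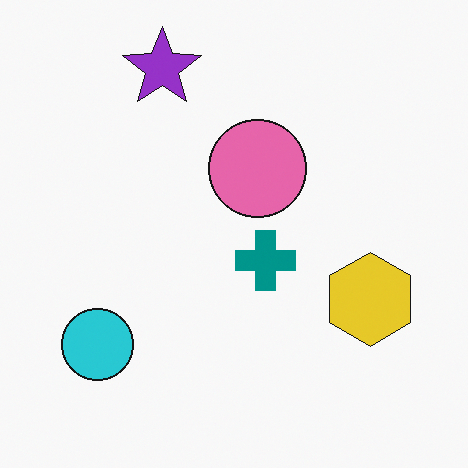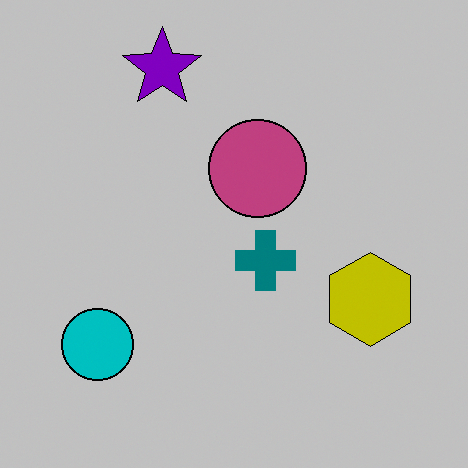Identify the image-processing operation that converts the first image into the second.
The image was heavily posterized to just a handful of flat colors.

Each flat color has snapped to a coarser quantized level — most visibly, the near-white background has dropped to a flat grey.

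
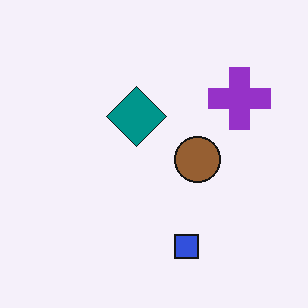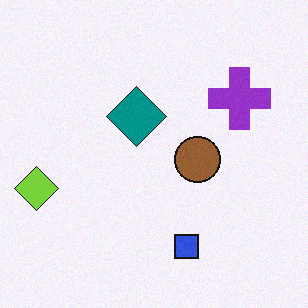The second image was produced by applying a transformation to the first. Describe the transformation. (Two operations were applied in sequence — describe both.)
The image was degraded with light additive noise, then overlaid with an additional lime diamond.

Random speckle covers the whole image, including the flat background. A lime diamond appears in the second image that is absent from the first.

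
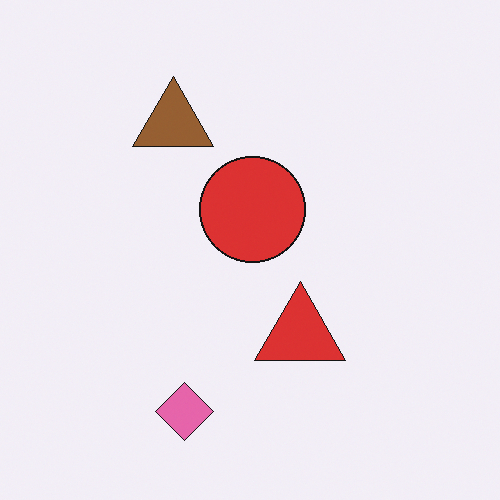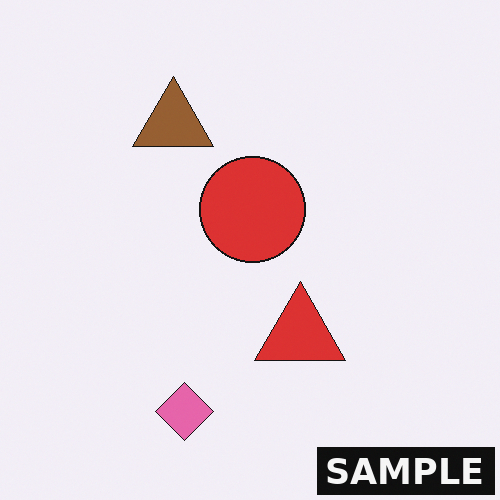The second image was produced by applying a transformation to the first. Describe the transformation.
This is the original image watermarked with the text "SAMPLE" in the lower-right corner.

A dark label reading "SAMPLE" appears in the lower-right corner.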